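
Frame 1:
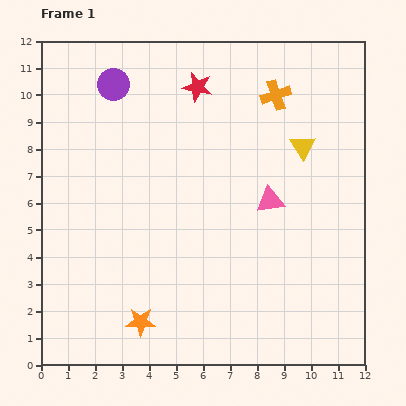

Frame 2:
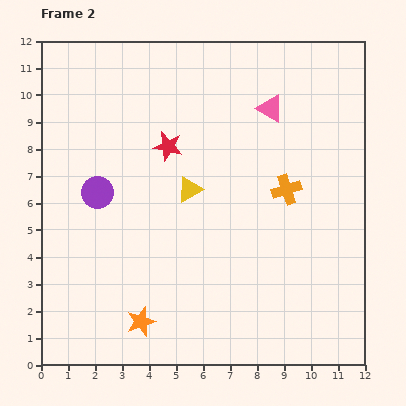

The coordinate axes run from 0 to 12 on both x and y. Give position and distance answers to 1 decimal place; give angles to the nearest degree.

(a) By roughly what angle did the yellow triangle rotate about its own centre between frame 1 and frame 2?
35° clockwise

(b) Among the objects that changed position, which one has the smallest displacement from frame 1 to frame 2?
the red star

(moved 2.5)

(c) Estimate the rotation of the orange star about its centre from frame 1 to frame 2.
20° counter-clockwise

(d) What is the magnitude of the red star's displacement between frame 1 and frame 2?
2.5

The red star moved from (5.8, 10.3) to (4.7, 8.1), a distance of √(1.1² + 2.2²) ≈ 2.5.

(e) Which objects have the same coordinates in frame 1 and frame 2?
the orange star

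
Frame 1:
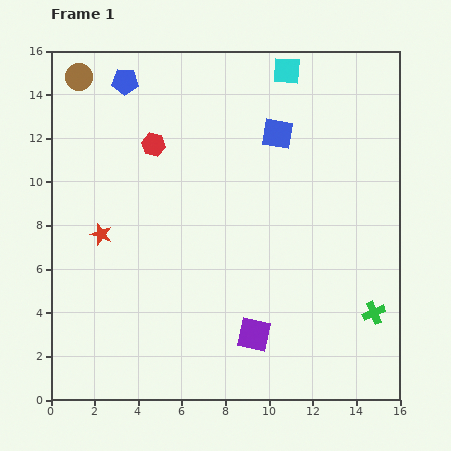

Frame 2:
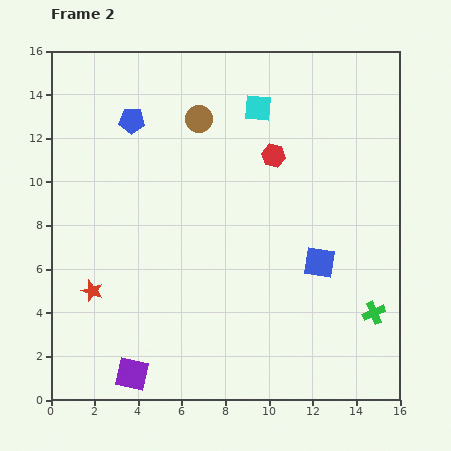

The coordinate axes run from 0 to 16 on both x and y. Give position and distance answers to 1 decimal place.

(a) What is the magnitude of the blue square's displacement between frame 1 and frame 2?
6.2

The blue square moved from (10.4, 12.2) to (12.3, 6.3), a distance of √(1.9² + 5.9²) ≈ 6.2.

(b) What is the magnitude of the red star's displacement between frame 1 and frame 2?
2.6

The red star moved from (2.3, 7.6) to (1.9, 5.0), a distance of √(0.4² + 2.6²) ≈ 2.6.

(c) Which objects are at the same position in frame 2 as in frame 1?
the green cross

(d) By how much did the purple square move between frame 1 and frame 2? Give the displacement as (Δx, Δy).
(-5.6, -1.8)

The purple square was at (9.3, 3.0) in frame 1 and (3.7, 1.2) in frame 2.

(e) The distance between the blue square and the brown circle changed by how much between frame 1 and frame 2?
-0.9

Distance in frame 1: 9.5. Distance in frame 2: 8.6.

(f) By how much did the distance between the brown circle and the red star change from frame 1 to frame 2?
+2.0

Distance in frame 1: 7.3. Distance in frame 2: 9.3.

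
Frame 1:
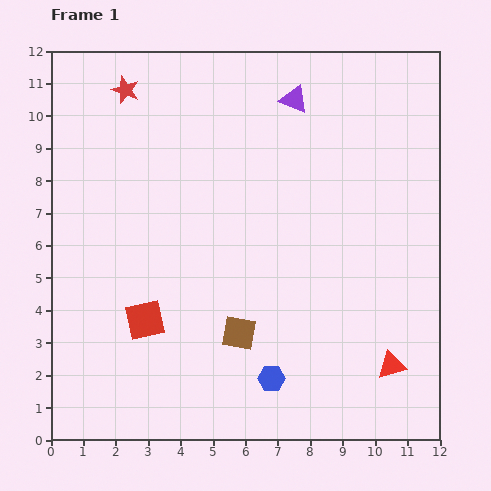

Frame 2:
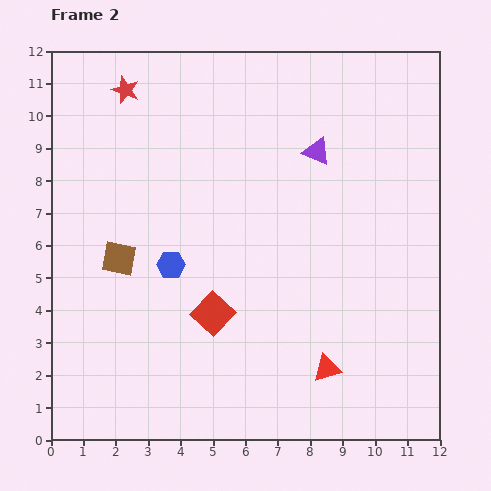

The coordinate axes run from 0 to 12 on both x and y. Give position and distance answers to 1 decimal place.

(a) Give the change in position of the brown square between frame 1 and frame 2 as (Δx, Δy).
(-3.7, 2.3)

The brown square was at (5.8, 3.3) in frame 1 and (2.1, 5.6) in frame 2.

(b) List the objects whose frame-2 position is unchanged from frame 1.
the red star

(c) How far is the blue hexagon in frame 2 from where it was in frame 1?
4.7

The blue hexagon moved from (6.8, 1.9) to (3.7, 5.4), a distance of √(3.1² + 3.5²) ≈ 4.7.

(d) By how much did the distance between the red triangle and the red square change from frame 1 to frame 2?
-3.8

Distance in frame 1: 7.7. Distance in frame 2: 3.9.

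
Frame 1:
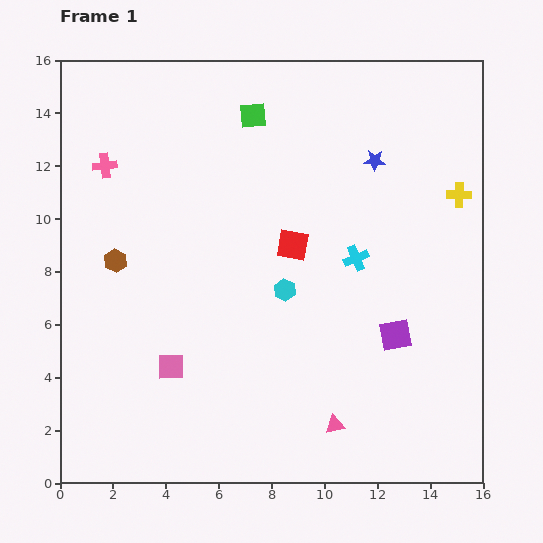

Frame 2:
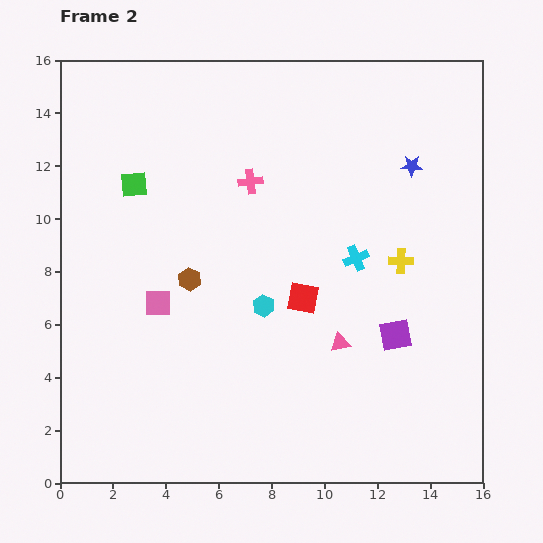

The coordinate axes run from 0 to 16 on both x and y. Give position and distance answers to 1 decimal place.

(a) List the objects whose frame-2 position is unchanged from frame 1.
the cyan cross, the purple square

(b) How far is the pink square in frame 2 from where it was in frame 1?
2.5

The pink square moved from (4.2, 4.4) to (3.7, 6.8), a distance of √(0.5² + 2.4²) ≈ 2.5.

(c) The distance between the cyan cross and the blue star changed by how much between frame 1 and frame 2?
+0.3

Distance in frame 1: 3.8. Distance in frame 2: 4.1.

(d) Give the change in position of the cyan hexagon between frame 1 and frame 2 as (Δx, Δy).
(-0.8, -0.6)

The cyan hexagon was at (8.5, 7.3) in frame 1 and (7.7, 6.7) in frame 2.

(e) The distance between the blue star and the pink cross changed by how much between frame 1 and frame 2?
-4.1

Distance in frame 1: 10.2. Distance in frame 2: 6.1.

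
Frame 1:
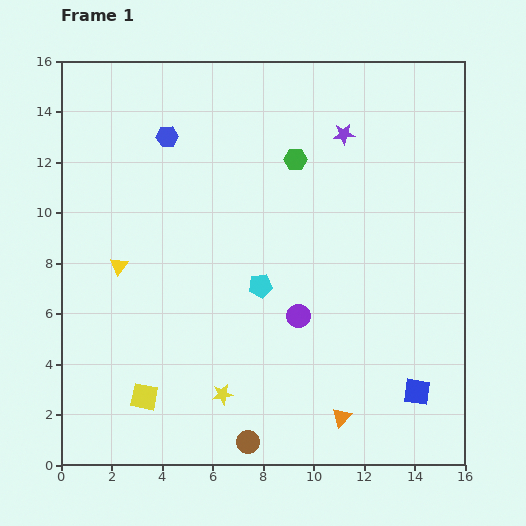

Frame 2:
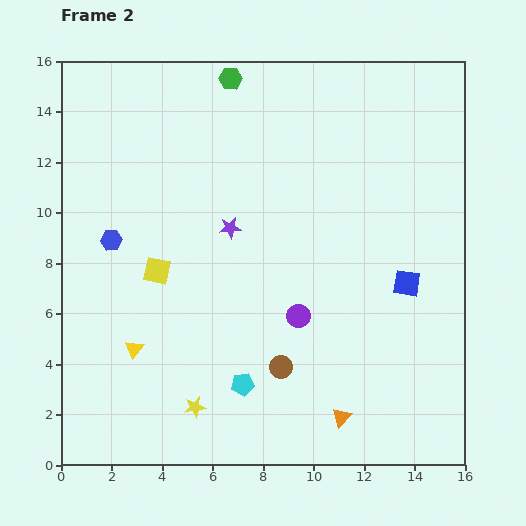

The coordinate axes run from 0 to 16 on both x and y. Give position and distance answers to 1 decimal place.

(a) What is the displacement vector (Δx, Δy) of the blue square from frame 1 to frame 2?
(-0.4, 4.3)

The blue square was at (14.1, 2.9) in frame 1 and (13.7, 7.2) in frame 2.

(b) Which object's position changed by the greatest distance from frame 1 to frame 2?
the purple star

(moved 5.8; next 5.0)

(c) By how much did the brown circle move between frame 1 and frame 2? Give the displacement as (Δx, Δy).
(1.3, 3.0)

The brown circle was at (7.4, 0.9) in frame 1 and (8.7, 3.9) in frame 2.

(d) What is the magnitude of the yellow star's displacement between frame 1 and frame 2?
1.2

The yellow star moved from (6.4, 2.8) to (5.3, 2.3), a distance of √(1.1² + 0.5²) ≈ 1.2.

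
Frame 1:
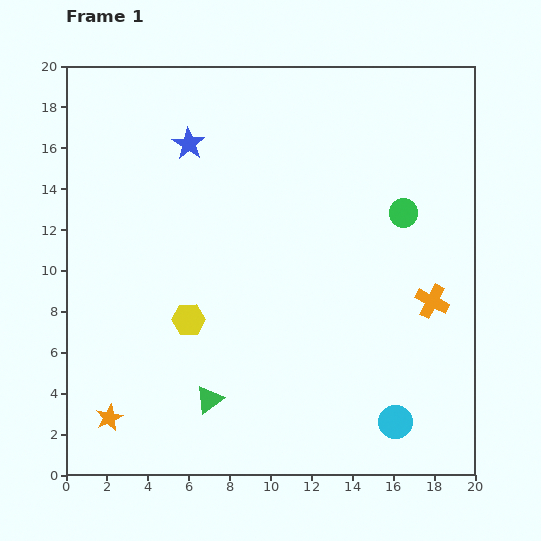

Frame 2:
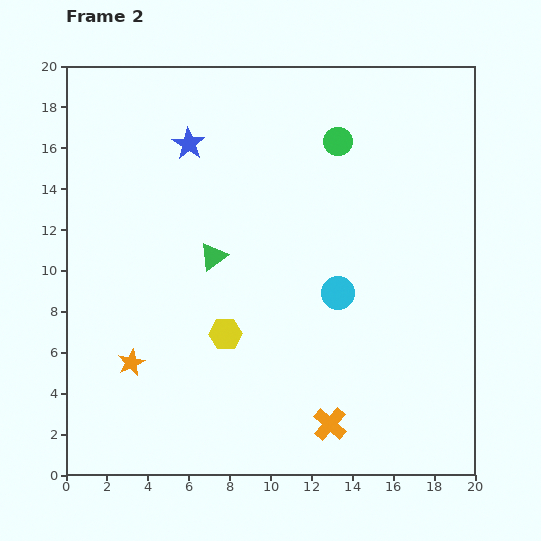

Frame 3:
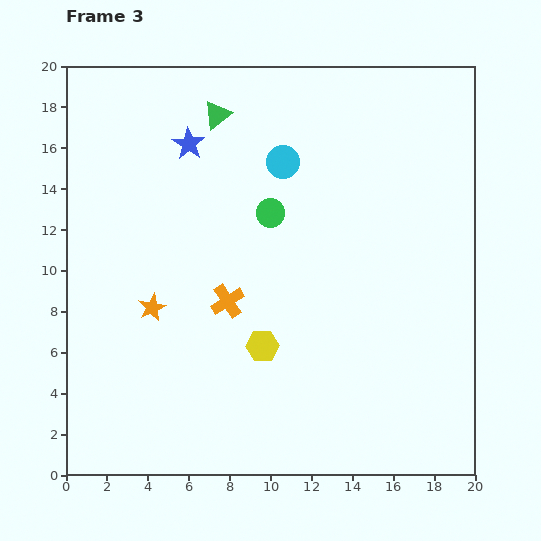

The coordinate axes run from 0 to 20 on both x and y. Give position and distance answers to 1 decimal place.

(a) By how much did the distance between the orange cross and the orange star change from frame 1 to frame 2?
-6.6

Distance in frame 1: 16.8. Distance in frame 2: 10.2.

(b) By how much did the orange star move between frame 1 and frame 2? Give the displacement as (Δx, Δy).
(1.1, 2.7)

The orange star was at (2.1, 2.8) in frame 1 and (3.2, 5.5) in frame 2.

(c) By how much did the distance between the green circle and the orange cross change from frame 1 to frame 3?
+0.3

Distance in frame 1: 4.5. Distance in frame 3: 4.8.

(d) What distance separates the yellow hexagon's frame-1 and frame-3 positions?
3.8

The yellow hexagon moved from (6.0, 7.6) to (9.6, 6.3), a distance of √(3.6² + 1.3²) ≈ 3.8.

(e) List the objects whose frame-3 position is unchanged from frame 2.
the blue star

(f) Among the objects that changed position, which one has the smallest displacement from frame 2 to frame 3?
the yellow hexagon

(moved 1.9)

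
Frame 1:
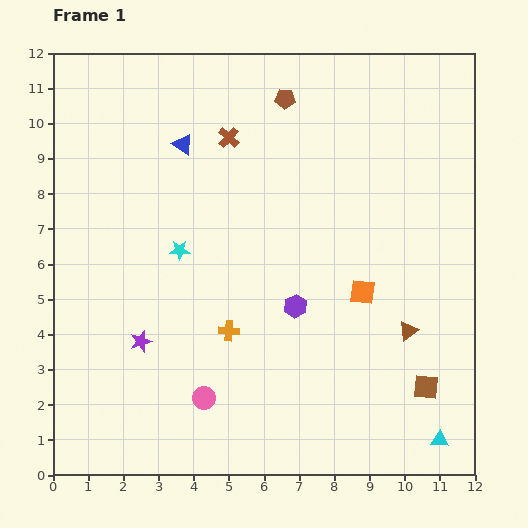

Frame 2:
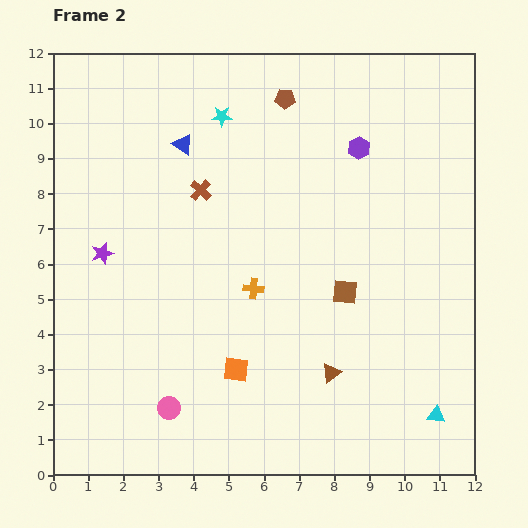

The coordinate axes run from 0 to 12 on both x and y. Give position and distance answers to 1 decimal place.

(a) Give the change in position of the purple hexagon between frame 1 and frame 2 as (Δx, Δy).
(1.8, 4.5)

The purple hexagon was at (6.9, 4.8) in frame 1 and (8.7, 9.3) in frame 2.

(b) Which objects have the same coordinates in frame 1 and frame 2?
the blue triangle, the brown pentagon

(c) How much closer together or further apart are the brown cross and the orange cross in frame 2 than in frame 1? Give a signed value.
-2.3

Distance in frame 1: 5.5. Distance in frame 2: 3.2.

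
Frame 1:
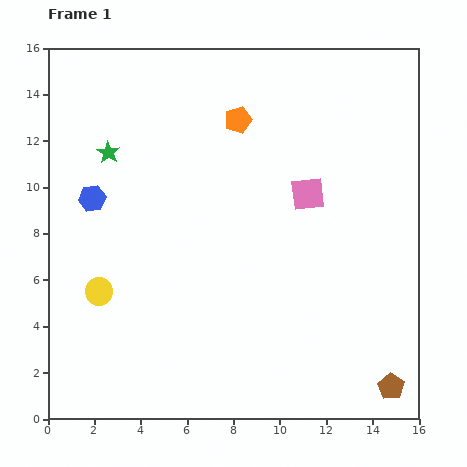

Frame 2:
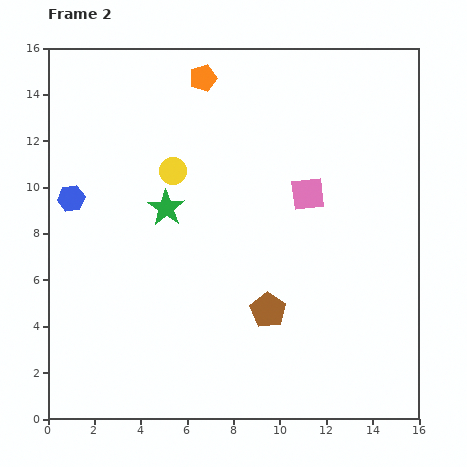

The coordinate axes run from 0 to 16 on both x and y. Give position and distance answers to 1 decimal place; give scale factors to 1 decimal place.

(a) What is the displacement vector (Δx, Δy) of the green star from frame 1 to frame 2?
(2.5, -2.4)

The green star was at (2.6, 11.5) in frame 1 and (5.1, 9.1) in frame 2.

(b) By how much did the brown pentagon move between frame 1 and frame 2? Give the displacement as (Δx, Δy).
(-5.3, 3.3)

The brown pentagon was at (14.8, 1.4) in frame 1 and (9.5, 4.7) in frame 2.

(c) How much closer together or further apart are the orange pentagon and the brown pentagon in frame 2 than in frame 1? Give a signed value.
-2.9

Distance in frame 1: 13.3. Distance in frame 2: 10.4.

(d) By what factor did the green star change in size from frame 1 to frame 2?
1.6×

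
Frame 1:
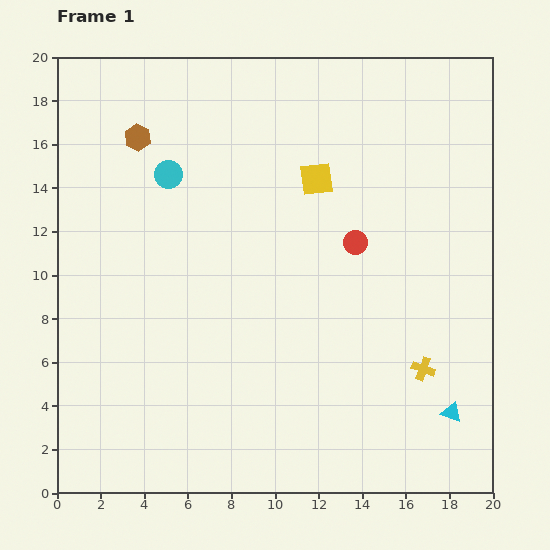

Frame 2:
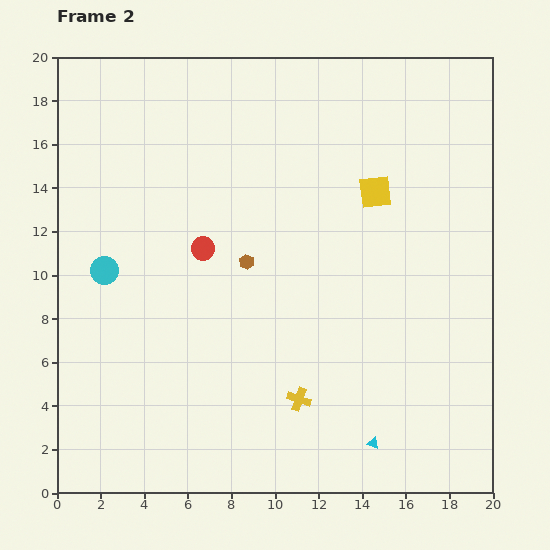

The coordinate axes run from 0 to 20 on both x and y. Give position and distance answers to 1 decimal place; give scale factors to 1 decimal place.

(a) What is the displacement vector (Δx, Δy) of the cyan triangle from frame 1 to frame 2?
(-3.6, -1.4)

The cyan triangle was at (18.1, 3.7) in frame 1 and (14.5, 2.3) in frame 2.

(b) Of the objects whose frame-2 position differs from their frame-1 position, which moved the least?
the yellow square

(moved 2.8)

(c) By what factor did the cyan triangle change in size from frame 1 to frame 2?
0.6×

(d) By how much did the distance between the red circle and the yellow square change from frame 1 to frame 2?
+4.9

Distance in frame 1: 3.4. Distance in frame 2: 8.3.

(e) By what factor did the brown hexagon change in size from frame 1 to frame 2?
0.6×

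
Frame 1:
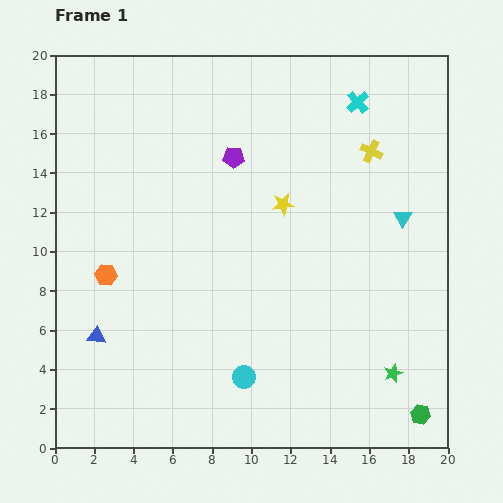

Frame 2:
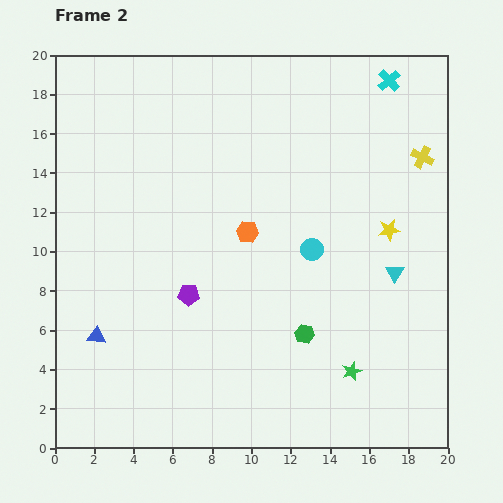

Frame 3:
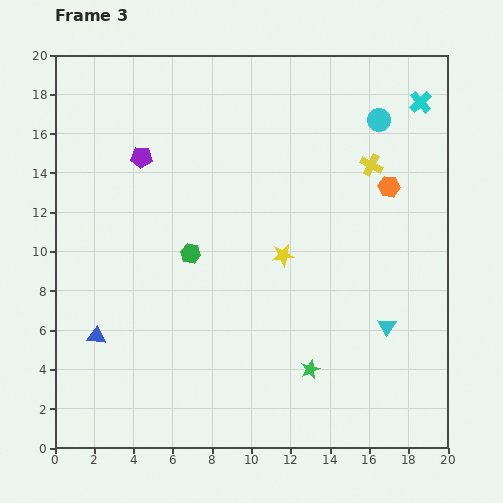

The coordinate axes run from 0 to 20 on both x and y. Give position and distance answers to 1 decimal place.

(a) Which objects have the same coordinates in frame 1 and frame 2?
the blue triangle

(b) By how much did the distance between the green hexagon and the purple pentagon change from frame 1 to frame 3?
-10.7

Distance in frame 1: 16.2. Distance in frame 3: 5.5.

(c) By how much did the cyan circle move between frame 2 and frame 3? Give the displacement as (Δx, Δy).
(3.4, 6.6)

The cyan circle was at (13.1, 10.1) in frame 2 and (16.5, 16.7) in frame 3.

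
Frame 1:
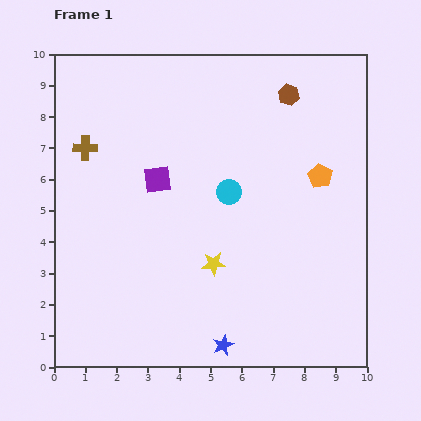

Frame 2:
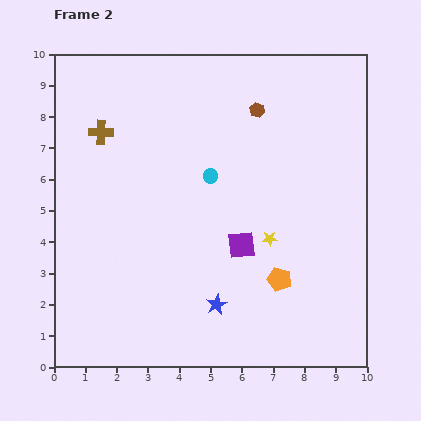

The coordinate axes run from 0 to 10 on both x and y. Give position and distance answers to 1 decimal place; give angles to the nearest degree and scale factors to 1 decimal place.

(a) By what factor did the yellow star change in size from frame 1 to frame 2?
0.6×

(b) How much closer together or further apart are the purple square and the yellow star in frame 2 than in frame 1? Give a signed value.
-2.3

Distance in frame 1: 3.2. Distance in frame 2: 0.9.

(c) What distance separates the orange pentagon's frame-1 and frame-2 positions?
3.5

The orange pentagon moved from (8.5, 6.1) to (7.2, 2.8), a distance of √(1.3² + 3.3²) ≈ 3.5.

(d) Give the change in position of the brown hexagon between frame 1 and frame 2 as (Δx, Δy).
(-1.0, -0.5)

The brown hexagon was at (7.5, 8.7) in frame 1 and (6.5, 8.2) in frame 2.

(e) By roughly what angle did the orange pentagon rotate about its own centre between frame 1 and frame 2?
15° counter-clockwise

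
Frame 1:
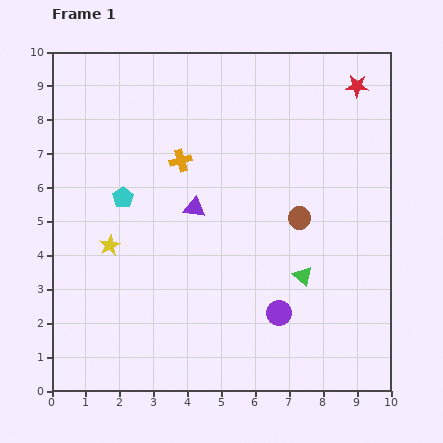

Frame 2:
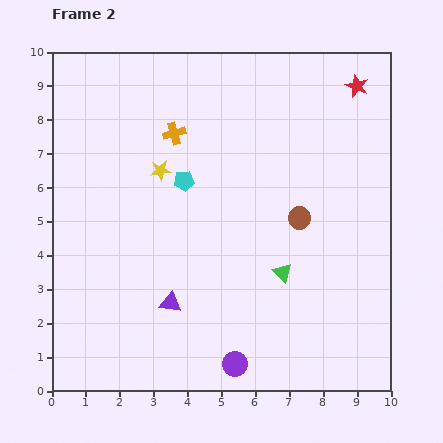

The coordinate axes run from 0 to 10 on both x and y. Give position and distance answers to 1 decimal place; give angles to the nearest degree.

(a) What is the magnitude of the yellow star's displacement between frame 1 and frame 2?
2.7

The yellow star moved from (1.7, 4.3) to (3.2, 6.5), a distance of √(1.5² + 2.2²) ≈ 2.7.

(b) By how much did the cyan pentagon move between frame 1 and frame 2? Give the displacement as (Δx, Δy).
(1.8, 0.5)

The cyan pentagon was at (2.1, 5.7) in frame 1 and (3.9, 6.2) in frame 2.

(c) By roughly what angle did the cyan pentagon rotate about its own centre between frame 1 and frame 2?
27° clockwise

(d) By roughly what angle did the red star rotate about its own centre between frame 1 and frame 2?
21° clockwise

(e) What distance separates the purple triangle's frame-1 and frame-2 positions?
2.9

The purple triangle moved from (4.2, 5.4) to (3.5, 2.6), a distance of √(0.7² + 2.8²) ≈ 2.9.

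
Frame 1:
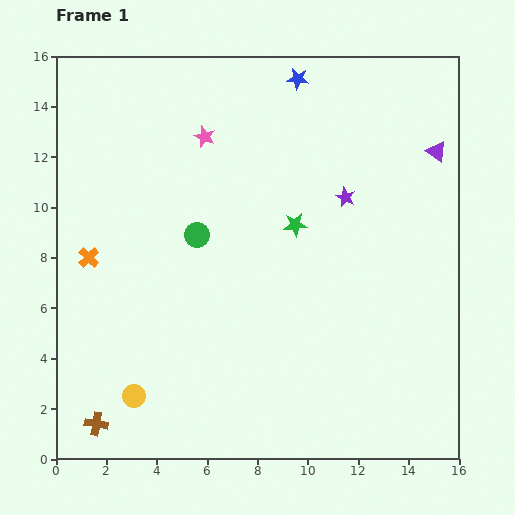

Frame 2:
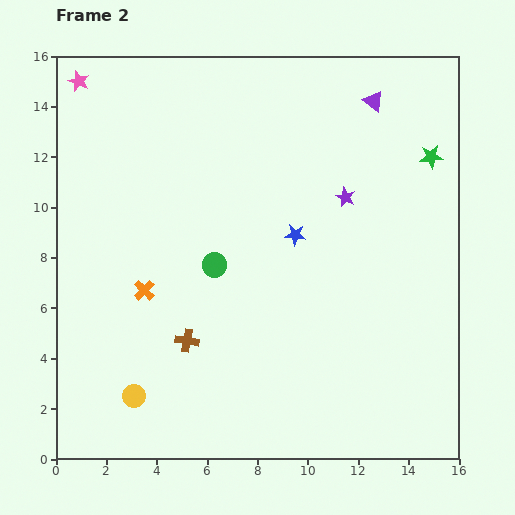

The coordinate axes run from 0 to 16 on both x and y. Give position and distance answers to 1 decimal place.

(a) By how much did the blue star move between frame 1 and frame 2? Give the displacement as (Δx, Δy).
(-0.1, -6.2)

The blue star was at (9.6, 15.1) in frame 1 and (9.5, 8.9) in frame 2.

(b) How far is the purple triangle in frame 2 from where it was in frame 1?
3.2

The purple triangle moved from (15.1, 12.2) to (12.6, 14.2), a distance of √(2.5² + 2.0²) ≈ 3.2.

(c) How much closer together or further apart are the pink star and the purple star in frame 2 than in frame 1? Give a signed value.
+5.5

Distance in frame 1: 6.1. Distance in frame 2: 11.6.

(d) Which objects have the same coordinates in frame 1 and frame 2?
the purple star, the yellow circle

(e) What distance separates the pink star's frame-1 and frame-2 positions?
5.5

The pink star moved from (5.9, 12.8) to (0.9, 15.0), a distance of √(5.0² + 2.2²) ≈ 5.5.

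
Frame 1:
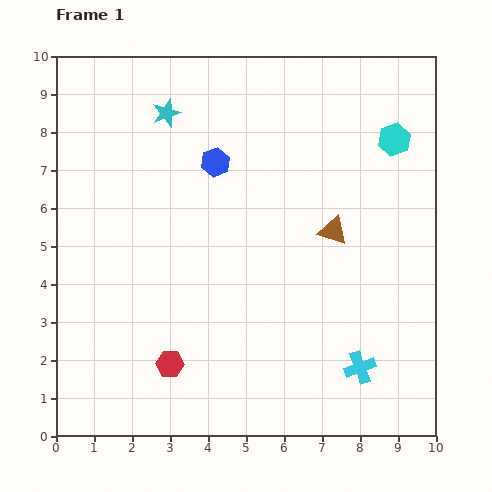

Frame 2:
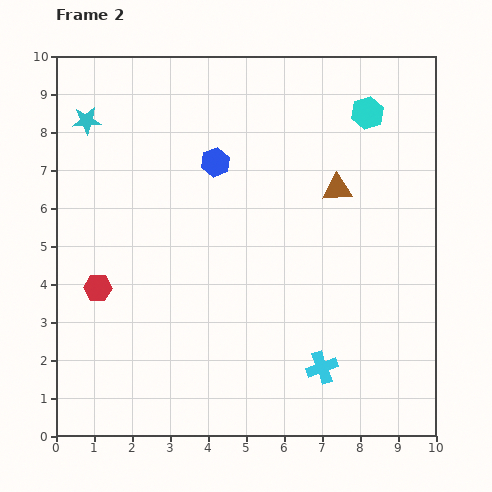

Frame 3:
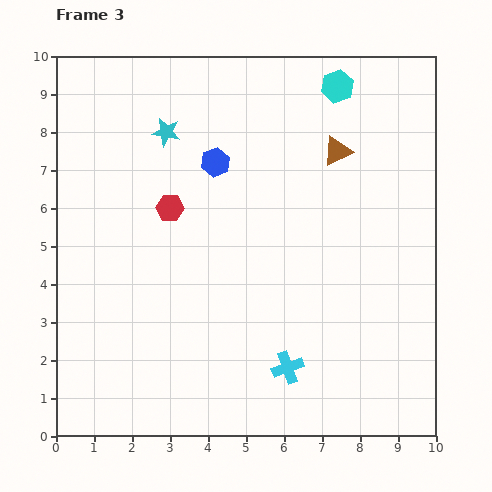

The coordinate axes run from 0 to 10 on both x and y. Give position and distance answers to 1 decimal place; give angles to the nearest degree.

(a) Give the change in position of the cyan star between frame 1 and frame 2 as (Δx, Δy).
(-2.1, -0.2)

The cyan star was at (2.9, 8.5) in frame 1 and (0.8, 8.3) in frame 2.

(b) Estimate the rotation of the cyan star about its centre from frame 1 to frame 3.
30° clockwise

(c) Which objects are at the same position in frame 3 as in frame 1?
the blue hexagon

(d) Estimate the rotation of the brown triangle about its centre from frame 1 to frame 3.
43° counter-clockwise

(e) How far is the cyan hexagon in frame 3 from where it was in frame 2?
1.1

The cyan hexagon moved from (8.2, 8.5) to (7.4, 9.2), a distance of √(0.8² + 0.7²) ≈ 1.1.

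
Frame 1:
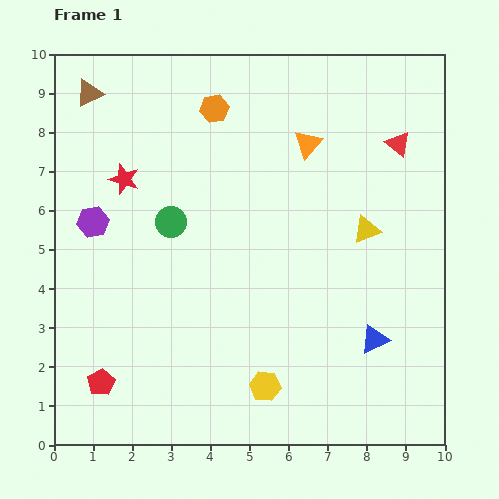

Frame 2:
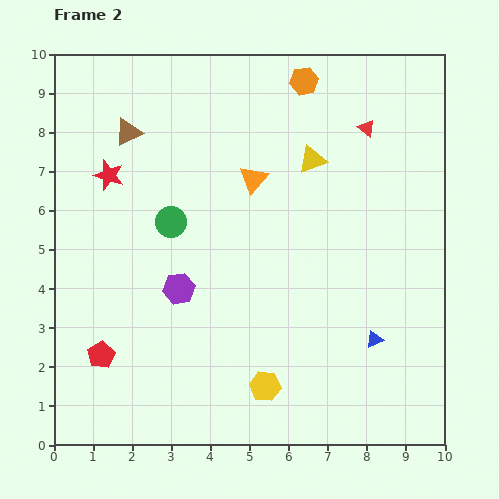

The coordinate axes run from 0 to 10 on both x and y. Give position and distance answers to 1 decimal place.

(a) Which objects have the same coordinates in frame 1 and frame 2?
the green circle, the yellow hexagon, the blue triangle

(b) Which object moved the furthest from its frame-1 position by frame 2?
the purple hexagon

(moved 2.8; next 2.4)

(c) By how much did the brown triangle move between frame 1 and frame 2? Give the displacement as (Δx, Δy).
(1.0, -1.0)

The brown triangle was at (0.9, 9.0) in frame 1 and (1.9, 8.0) in frame 2.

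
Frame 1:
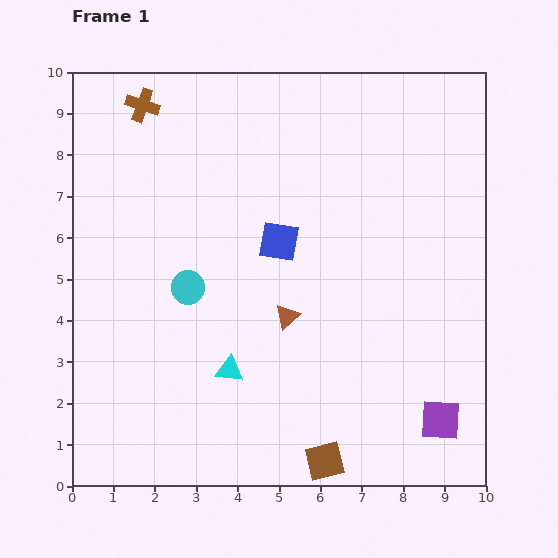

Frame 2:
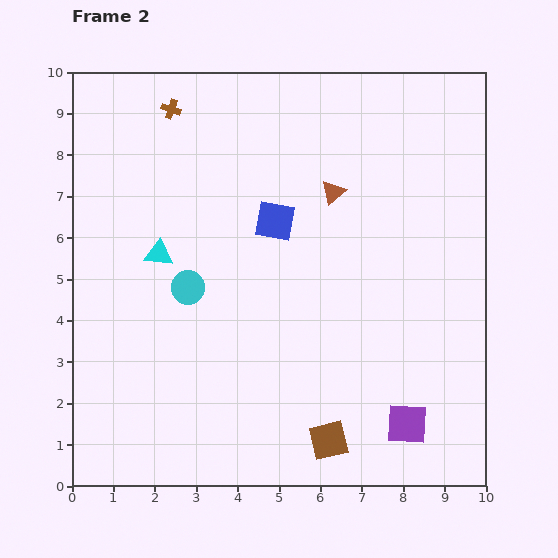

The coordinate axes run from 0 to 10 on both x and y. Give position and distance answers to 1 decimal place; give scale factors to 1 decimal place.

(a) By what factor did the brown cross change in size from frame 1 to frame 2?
0.6×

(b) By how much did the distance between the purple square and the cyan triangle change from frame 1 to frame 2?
+2.1

Distance in frame 1: 5.2. Distance in frame 2: 7.3.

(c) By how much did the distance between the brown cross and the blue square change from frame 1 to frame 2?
-1.0

Distance in frame 1: 4.7. Distance in frame 2: 3.7.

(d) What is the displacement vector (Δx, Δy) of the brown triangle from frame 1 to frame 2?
(1.1, 3.0)

The brown triangle was at (5.2, 4.1) in frame 1 and (6.3, 7.1) in frame 2.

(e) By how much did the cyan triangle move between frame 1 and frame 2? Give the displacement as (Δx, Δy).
(-1.7, 2.8)

The cyan triangle was at (3.8, 2.8) in frame 1 and (2.1, 5.6) in frame 2.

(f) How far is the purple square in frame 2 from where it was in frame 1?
0.8

The purple square moved from (8.9, 1.6) to (8.1, 1.5), a distance of √(0.8² + 0.1²) ≈ 0.8.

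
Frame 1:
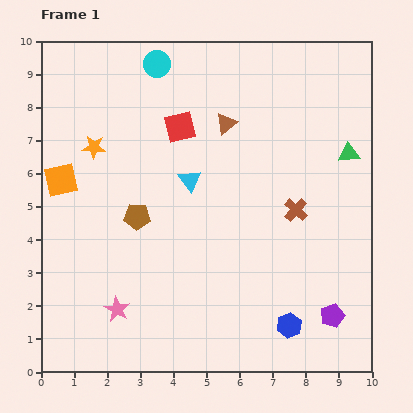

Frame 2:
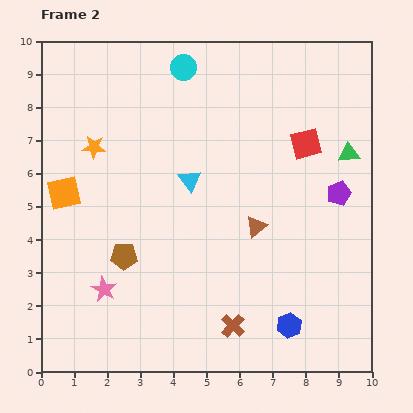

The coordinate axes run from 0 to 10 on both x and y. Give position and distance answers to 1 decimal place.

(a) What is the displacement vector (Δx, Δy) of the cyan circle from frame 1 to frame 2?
(0.8, -0.1)

The cyan circle was at (3.5, 9.3) in frame 1 and (4.3, 9.2) in frame 2.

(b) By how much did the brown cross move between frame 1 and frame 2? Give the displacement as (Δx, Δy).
(-1.9, -3.5)

The brown cross was at (7.7, 4.9) in frame 1 and (5.8, 1.4) in frame 2.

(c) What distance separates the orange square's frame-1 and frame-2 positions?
0.4

The orange square moved from (0.6, 5.8) to (0.7, 5.4), a distance of √(0.1² + 0.4²) ≈ 0.4.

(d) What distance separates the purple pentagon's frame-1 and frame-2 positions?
3.7

The purple pentagon moved from (8.8, 1.7) to (9.0, 5.4), a distance of √(0.2² + 3.7²) ≈ 3.7.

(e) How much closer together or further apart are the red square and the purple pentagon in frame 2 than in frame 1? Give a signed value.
-5.5

Distance in frame 1: 7.3. Distance in frame 2: 1.8.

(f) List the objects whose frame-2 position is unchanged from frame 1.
the green triangle, the orange star, the blue hexagon, the cyan triangle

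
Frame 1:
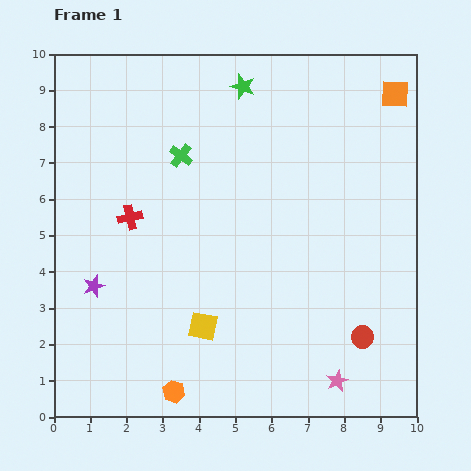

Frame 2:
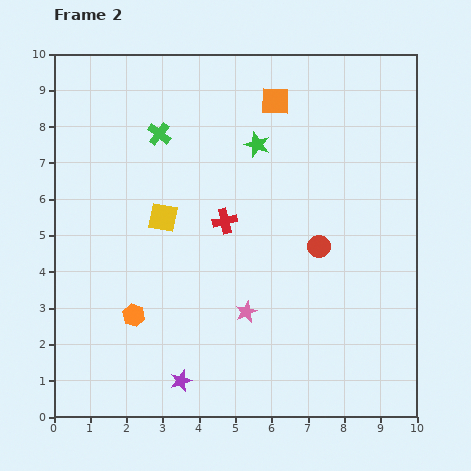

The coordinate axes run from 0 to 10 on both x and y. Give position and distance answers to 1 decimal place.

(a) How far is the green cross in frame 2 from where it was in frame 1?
0.8

The green cross moved from (3.5, 7.2) to (2.9, 7.8), a distance of √(0.6² + 0.6²) ≈ 0.8.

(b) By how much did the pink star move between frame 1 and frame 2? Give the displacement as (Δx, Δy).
(-2.5, 1.9)

The pink star was at (7.8, 1.0) in frame 1 and (5.3, 2.9) in frame 2.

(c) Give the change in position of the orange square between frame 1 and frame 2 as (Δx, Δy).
(-3.3, -0.2)

The orange square was at (9.4, 8.9) in frame 1 and (6.1, 8.7) in frame 2.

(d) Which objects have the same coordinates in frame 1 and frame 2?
none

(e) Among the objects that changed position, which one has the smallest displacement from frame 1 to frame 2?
the green cross

(moved 0.8)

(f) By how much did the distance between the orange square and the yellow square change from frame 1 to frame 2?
-3.8

Distance in frame 1: 8.3. Distance in frame 2: 4.5.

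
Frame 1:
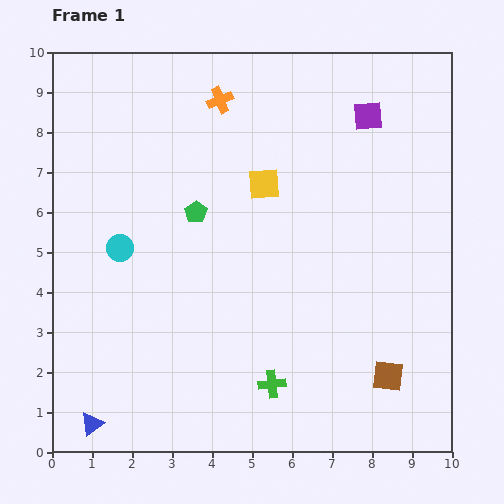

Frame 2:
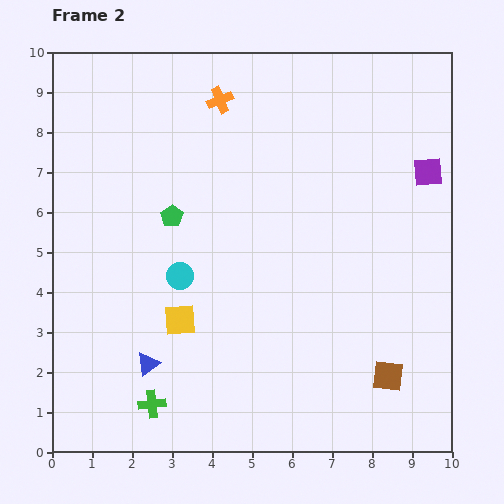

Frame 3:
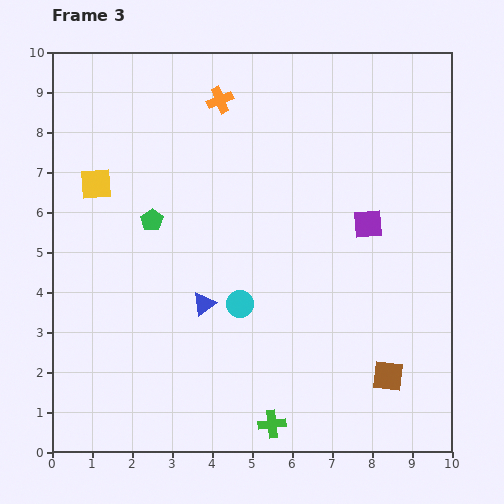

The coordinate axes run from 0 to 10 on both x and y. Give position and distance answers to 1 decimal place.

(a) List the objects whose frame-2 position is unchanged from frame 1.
the orange cross, the brown square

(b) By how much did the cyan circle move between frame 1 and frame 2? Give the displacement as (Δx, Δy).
(1.5, -0.7)

The cyan circle was at (1.7, 5.1) in frame 1 and (3.2, 4.4) in frame 2.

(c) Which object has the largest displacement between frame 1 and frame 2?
the yellow square

(moved 4.0; next 3.0)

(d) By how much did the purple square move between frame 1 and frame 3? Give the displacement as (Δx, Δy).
(0.0, -2.7)

The purple square was at (7.9, 8.4) in frame 1 and (7.9, 5.7) in frame 3.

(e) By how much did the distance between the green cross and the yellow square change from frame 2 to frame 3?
+5.2

Distance in frame 2: 2.2. Distance in frame 3: 7.4.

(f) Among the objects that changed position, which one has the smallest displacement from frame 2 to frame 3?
the green pentagon

(moved 0.5)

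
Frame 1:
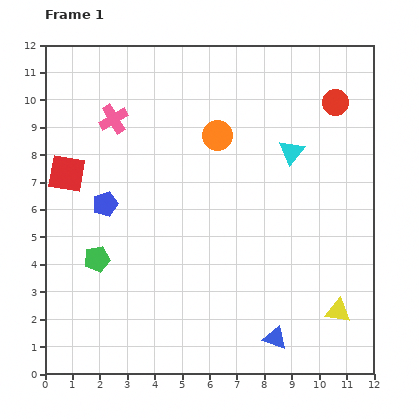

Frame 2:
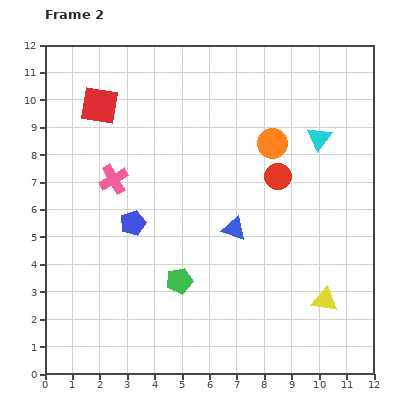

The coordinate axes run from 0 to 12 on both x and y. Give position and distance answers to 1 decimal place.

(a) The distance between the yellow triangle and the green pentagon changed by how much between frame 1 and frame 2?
-3.7

Distance in frame 1: 9.0. Distance in frame 2: 5.3.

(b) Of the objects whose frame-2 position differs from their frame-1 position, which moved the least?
the yellow triangle

(moved 0.6)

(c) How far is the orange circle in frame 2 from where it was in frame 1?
2.0

The orange circle moved from (6.3, 8.7) to (8.3, 8.4), a distance of √(2.0² + 0.3²) ≈ 2.0.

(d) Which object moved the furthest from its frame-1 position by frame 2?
the blue triangle

(moved 4.3; next 3.4)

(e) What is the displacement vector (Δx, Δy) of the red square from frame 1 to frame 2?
(1.2, 2.5)

The red square was at (0.8, 7.3) in frame 1 and (2.0, 9.8) in frame 2.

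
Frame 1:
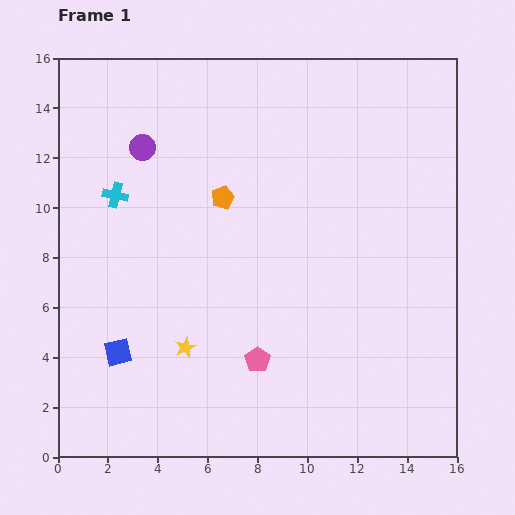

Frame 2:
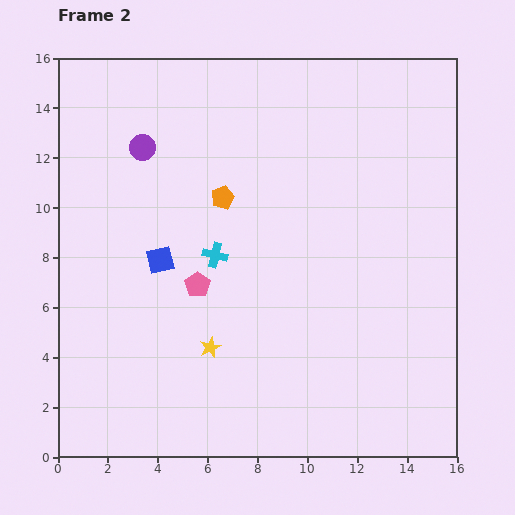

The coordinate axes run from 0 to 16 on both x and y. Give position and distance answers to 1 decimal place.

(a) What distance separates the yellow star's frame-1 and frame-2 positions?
1.0

The yellow star moved from (5.1, 4.4) to (6.1, 4.4), a distance of √(1.0² + 0.0²) ≈ 1.0.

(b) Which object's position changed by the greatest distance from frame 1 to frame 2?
the cyan cross

(moved 4.7; next 4.1)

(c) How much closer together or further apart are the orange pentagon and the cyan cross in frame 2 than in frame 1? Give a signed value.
-2.0

Distance in frame 1: 4.3. Distance in frame 2: 2.3.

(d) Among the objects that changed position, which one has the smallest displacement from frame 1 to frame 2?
the yellow star

(moved 1.0)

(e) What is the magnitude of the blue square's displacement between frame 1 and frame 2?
4.1

The blue square moved from (2.4, 4.2) to (4.1, 7.9), a distance of √(1.7² + 3.7²) ≈ 4.1.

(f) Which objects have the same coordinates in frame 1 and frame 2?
the orange pentagon, the purple circle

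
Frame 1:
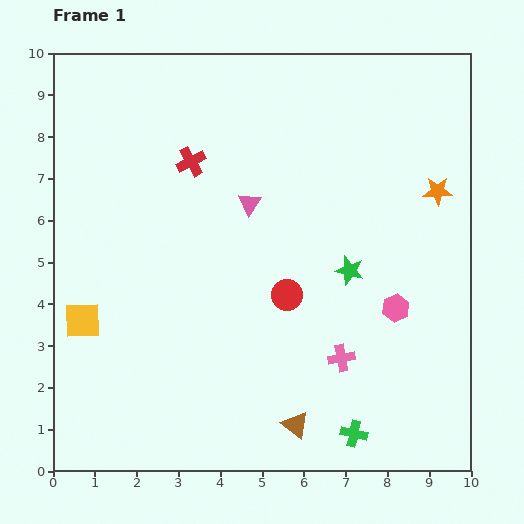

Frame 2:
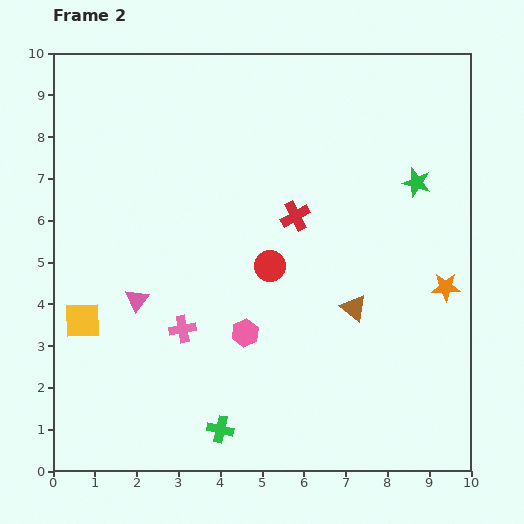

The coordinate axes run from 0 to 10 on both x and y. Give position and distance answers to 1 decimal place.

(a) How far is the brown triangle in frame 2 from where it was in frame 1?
3.1

The brown triangle moved from (5.8, 1.1) to (7.2, 3.9), a distance of √(1.4² + 2.8²) ≈ 3.1.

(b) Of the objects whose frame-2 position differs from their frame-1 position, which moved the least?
the red circle

(moved 0.8)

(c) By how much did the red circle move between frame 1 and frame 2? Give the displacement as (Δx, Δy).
(-0.4, 0.7)

The red circle was at (5.6, 4.2) in frame 1 and (5.2, 4.9) in frame 2.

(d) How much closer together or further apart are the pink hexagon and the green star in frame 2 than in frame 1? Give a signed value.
+4.1

Distance in frame 1: 1.4. Distance in frame 2: 5.5.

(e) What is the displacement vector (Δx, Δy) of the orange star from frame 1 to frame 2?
(0.2, -2.3)

The orange star was at (9.2, 6.7) in frame 1 and (9.4, 4.4) in frame 2.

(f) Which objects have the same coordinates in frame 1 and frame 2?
the yellow square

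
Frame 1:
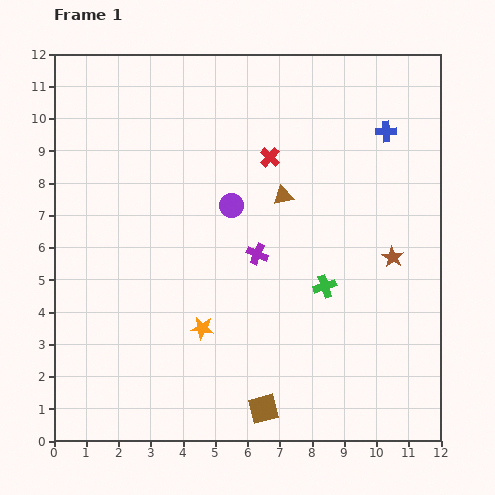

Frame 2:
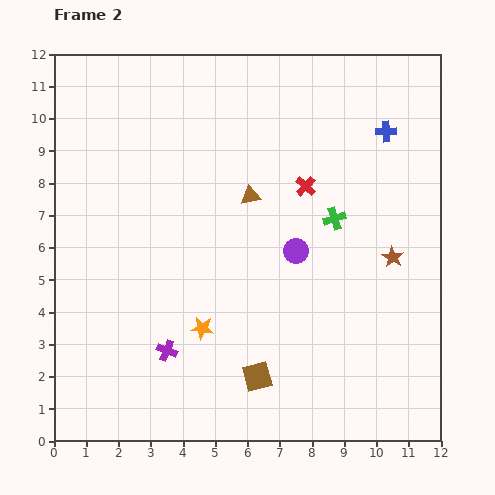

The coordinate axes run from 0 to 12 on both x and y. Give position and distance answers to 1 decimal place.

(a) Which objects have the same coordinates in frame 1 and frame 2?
the orange star, the brown star, the blue cross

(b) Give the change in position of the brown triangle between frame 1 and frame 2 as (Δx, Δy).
(-1.0, 0.0)

The brown triangle was at (7.1, 7.6) in frame 1 and (6.1, 7.6) in frame 2.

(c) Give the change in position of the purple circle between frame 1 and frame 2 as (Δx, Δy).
(2.0, -1.4)

The purple circle was at (5.5, 7.3) in frame 1 and (7.5, 5.9) in frame 2.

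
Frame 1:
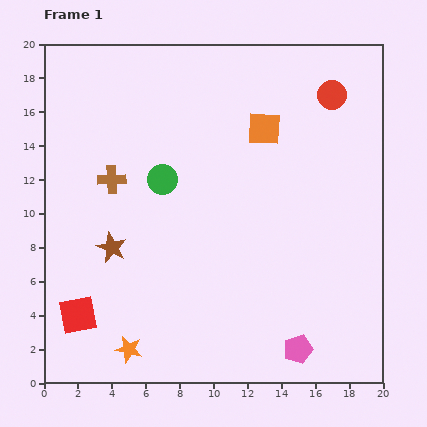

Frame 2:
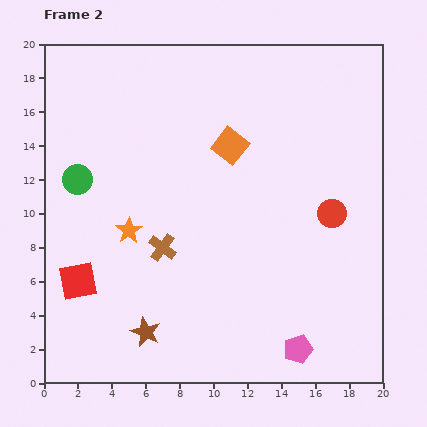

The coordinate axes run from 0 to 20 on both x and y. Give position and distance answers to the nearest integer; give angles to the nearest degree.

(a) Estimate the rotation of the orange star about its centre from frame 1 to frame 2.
26° clockwise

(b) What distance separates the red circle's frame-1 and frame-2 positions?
7

The red circle moved from (17, 17) to (17, 10), a distance of √(0² + 7²) ≈ 7.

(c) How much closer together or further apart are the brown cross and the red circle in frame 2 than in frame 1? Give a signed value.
-4

Distance in frame 1: 14. Distance in frame 2: 10.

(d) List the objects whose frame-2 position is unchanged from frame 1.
the pink pentagon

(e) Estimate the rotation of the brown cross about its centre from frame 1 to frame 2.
40° clockwise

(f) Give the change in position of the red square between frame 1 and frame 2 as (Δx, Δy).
(0, 2)

The red square was at (2, 4) in frame 1 and (2, 6) in frame 2.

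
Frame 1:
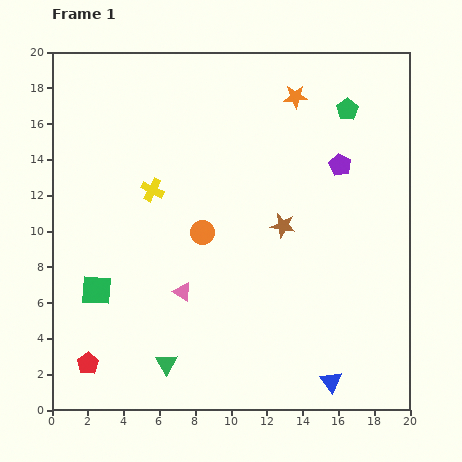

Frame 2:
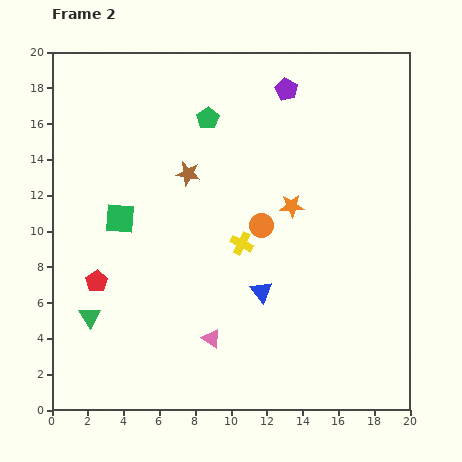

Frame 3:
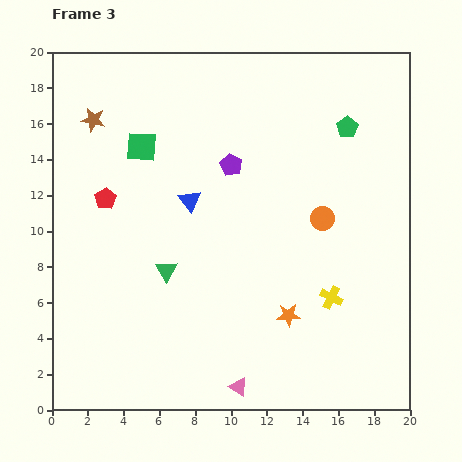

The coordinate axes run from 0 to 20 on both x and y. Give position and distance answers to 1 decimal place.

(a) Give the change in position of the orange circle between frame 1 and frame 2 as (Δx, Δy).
(3.3, 0.4)

The orange circle was at (8.4, 9.9) in frame 1 and (11.7, 10.3) in frame 2.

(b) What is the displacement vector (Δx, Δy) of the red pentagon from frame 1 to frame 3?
(1.0, 9.2)

The red pentagon was at (2.0, 2.6) in frame 1 and (3.0, 11.8) in frame 3.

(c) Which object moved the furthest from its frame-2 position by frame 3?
the green pentagon

(moved 7.8; next 6.5)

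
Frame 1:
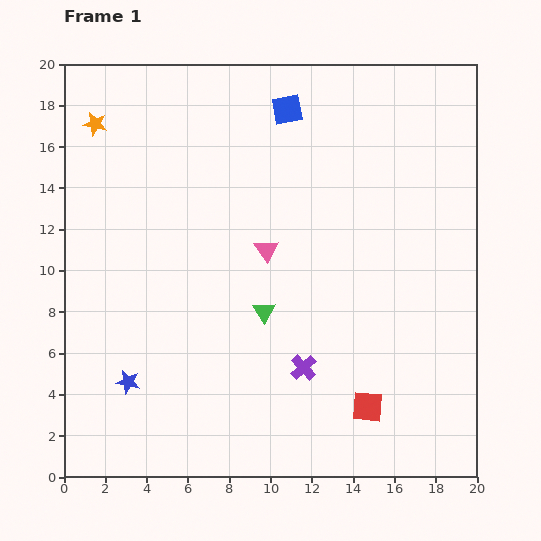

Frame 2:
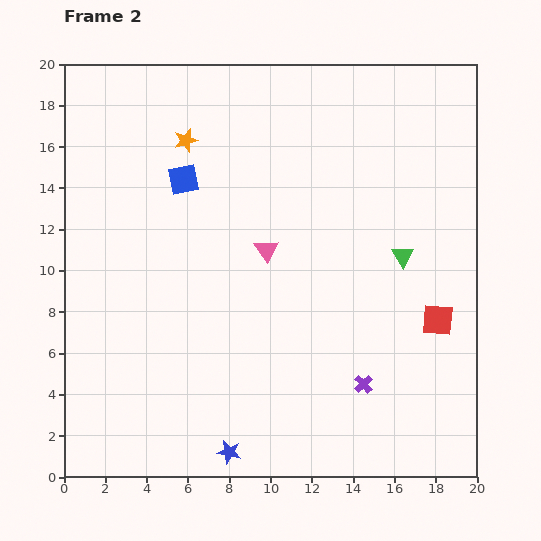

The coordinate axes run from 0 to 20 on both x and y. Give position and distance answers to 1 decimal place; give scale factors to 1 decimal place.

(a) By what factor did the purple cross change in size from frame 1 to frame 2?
0.7×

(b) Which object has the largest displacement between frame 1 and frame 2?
the green triangle

(moved 7.2; next 6.0)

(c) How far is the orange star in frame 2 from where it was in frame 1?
4.5

The orange star moved from (1.5, 17.1) to (5.9, 16.3), a distance of √(4.4² + 0.8²) ≈ 4.5.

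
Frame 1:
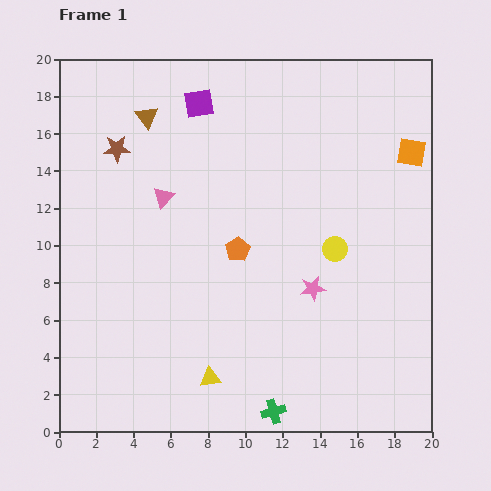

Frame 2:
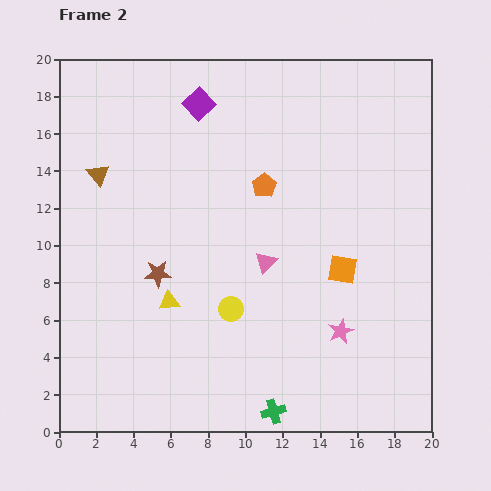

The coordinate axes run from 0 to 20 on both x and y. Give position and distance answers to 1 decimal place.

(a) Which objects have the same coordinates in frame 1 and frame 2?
the green cross, the purple square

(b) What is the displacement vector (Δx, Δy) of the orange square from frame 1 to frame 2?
(-3.7, -6.3)

The orange square was at (18.9, 15.0) in frame 1 and (15.2, 8.7) in frame 2.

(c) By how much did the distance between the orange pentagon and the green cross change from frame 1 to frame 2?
+3.2

Distance in frame 1: 8.9. Distance in frame 2: 12.1.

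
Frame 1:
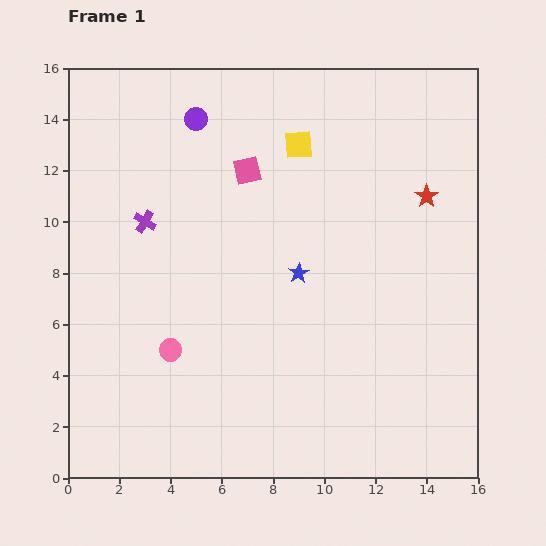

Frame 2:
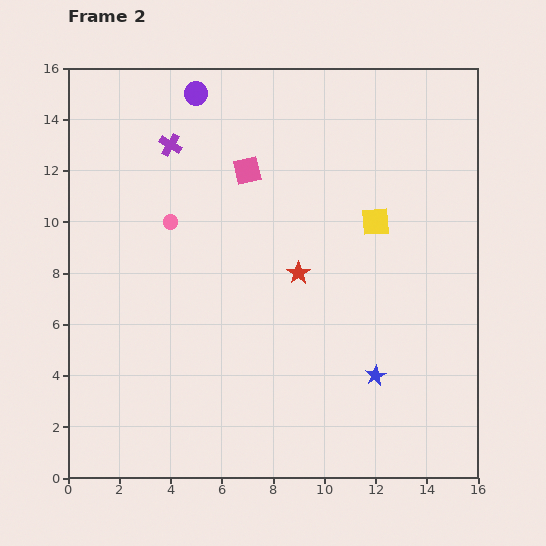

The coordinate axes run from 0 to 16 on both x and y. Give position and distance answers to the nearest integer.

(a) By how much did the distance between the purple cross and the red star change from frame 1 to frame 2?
-4

Distance in frame 1: 11. Distance in frame 2: 7.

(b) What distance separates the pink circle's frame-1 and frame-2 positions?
5

The pink circle moved from (4, 5) to (4, 10), a distance of √(0² + 5²) ≈ 5.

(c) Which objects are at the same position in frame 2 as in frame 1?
the pink square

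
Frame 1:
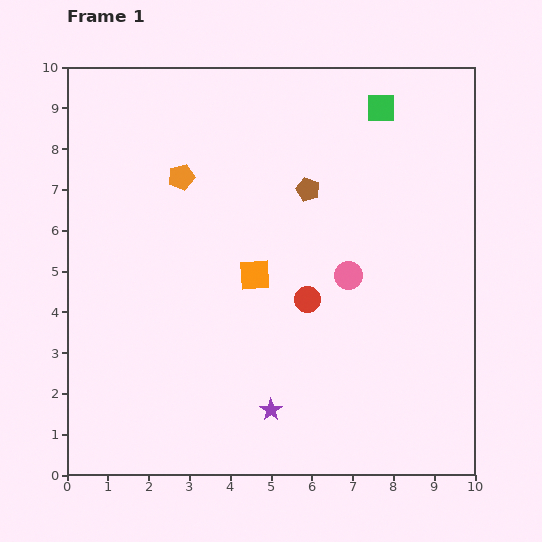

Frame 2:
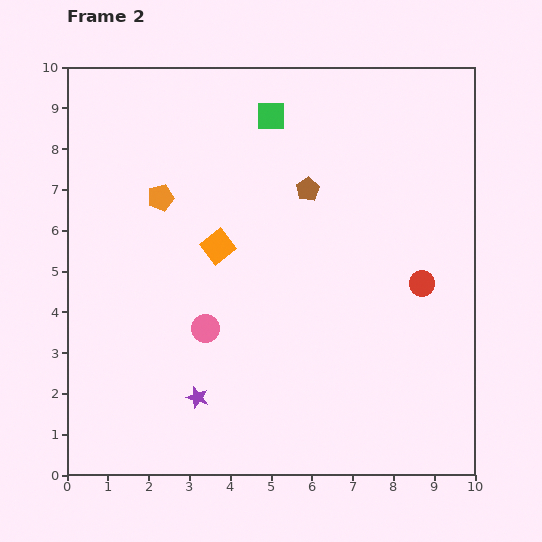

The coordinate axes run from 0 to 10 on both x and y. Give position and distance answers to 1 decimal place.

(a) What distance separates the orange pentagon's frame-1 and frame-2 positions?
0.7

The orange pentagon moved from (2.8, 7.3) to (2.3, 6.8), a distance of √(0.5² + 0.5²) ≈ 0.7.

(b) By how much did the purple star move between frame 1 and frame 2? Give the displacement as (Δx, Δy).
(-1.8, 0.3)

The purple star was at (5.0, 1.6) in frame 1 and (3.2, 1.9) in frame 2.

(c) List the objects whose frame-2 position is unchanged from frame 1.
the brown pentagon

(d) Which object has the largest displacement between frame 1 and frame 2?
the pink circle

(moved 3.7; next 2.8)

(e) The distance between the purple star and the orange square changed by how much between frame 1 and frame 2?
+0.4

Distance in frame 1: 3.3. Distance in frame 2: 3.7.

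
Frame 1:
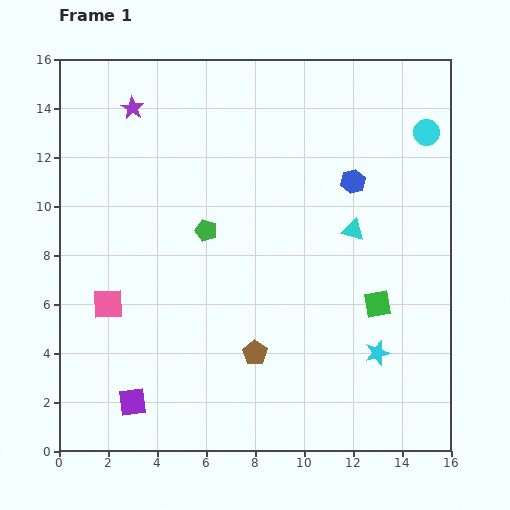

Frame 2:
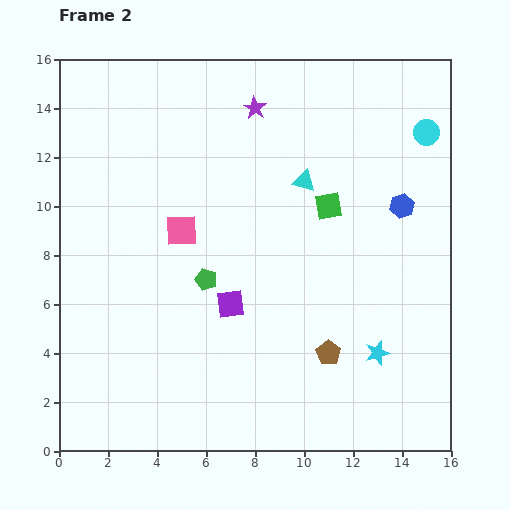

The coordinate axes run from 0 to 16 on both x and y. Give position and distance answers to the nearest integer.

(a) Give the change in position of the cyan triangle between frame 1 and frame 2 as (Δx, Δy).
(-2, 2)

The cyan triangle was at (12, 9) in frame 1 and (10, 11) in frame 2.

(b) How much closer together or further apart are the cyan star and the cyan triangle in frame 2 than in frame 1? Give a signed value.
+3

Distance in frame 1: 5. Distance in frame 2: 8.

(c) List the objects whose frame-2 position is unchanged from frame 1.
the cyan star, the cyan circle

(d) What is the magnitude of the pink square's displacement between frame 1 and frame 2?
4

The pink square moved from (2, 6) to (5, 9), a distance of √(3² + 3²) ≈ 4.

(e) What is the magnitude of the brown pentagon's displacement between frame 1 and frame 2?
3

The brown pentagon moved from (8, 4) to (11, 4), a distance of √(3² + 0²) ≈ 3.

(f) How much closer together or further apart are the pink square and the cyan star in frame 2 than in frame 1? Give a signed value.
-2

Distance in frame 1: 11. Distance in frame 2: 9.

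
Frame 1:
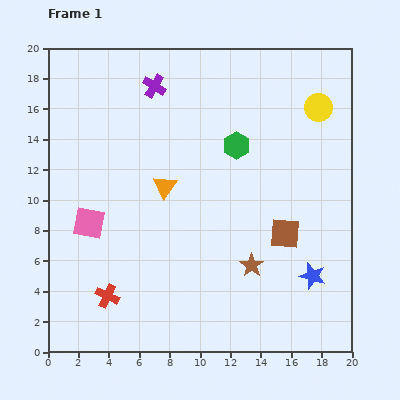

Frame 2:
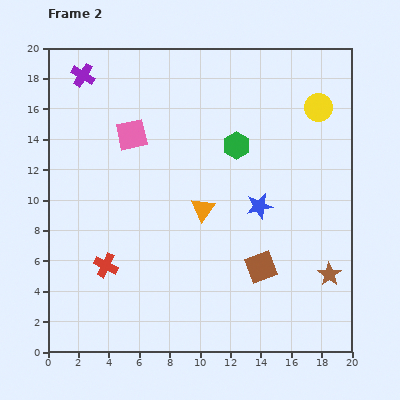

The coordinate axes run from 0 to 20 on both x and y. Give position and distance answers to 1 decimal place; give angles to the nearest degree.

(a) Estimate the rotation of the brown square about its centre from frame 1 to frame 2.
24° counter-clockwise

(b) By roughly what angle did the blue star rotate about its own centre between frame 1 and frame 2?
28° counter-clockwise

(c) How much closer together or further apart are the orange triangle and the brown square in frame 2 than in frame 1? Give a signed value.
-3.1

Distance in frame 1: 8.5. Distance in frame 2: 5.4.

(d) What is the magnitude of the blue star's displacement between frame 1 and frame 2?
5.8

The blue star moved from (17.4, 5.0) to (13.9, 9.6), a distance of √(3.5² + 4.6²) ≈ 5.8.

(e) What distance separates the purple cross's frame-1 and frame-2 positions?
4.8

The purple cross moved from (7.0, 17.5) to (2.3, 18.2), a distance of √(4.7² + 0.7²) ≈ 4.8.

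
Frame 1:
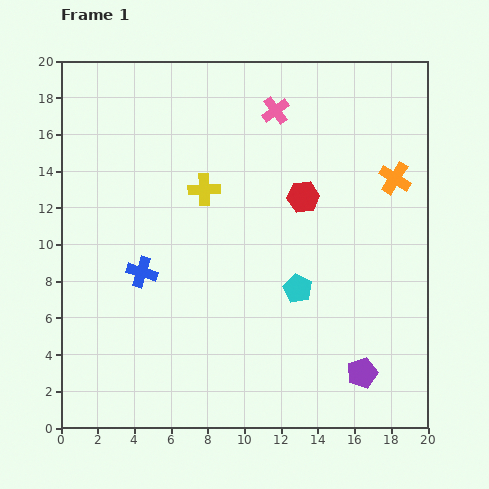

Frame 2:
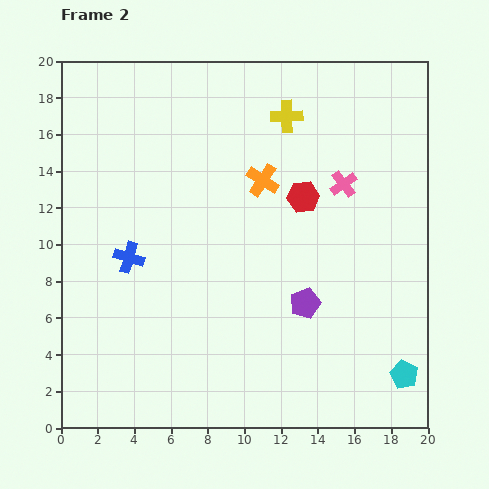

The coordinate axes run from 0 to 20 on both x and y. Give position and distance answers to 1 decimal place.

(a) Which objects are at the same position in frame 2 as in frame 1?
the red hexagon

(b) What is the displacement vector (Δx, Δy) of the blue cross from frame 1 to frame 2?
(-0.7, 0.8)

The blue cross was at (4.4, 8.5) in frame 1 and (3.7, 9.3) in frame 2.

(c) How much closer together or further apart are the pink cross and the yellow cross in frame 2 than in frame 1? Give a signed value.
-1.0

Distance in frame 1: 5.8. Distance in frame 2: 4.8.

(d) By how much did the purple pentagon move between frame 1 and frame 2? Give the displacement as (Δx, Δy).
(-3.1, 3.8)

The purple pentagon was at (16.4, 3.0) in frame 1 and (13.3, 6.8) in frame 2.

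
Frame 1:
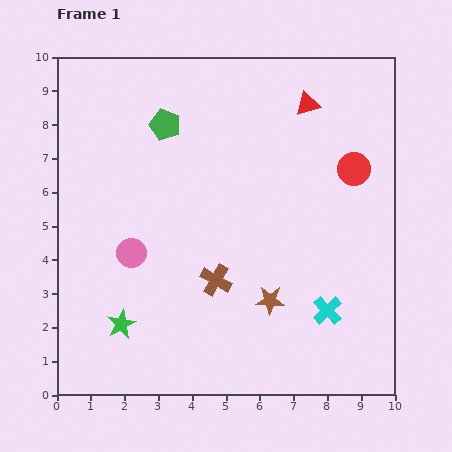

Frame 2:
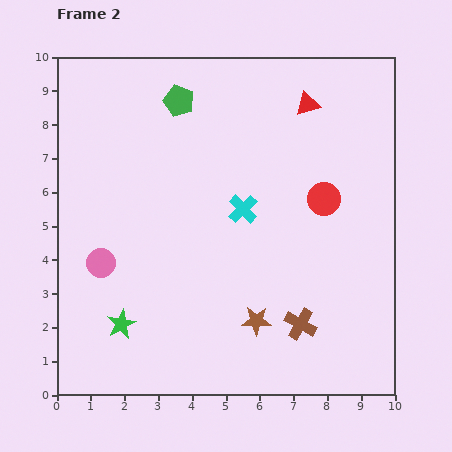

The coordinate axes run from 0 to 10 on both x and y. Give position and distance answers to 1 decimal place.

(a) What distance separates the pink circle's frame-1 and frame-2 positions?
0.9

The pink circle moved from (2.2, 4.2) to (1.3, 3.9), a distance of √(0.9² + 0.3²) ≈ 0.9.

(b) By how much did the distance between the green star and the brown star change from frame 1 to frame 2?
-0.5

Distance in frame 1: 4.5. Distance in frame 2: 4.0.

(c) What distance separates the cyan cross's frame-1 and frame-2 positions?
3.9

The cyan cross moved from (8.0, 2.5) to (5.5, 5.5), a distance of √(2.5² + 3.0²) ≈ 3.9.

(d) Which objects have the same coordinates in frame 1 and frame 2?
the green star, the red triangle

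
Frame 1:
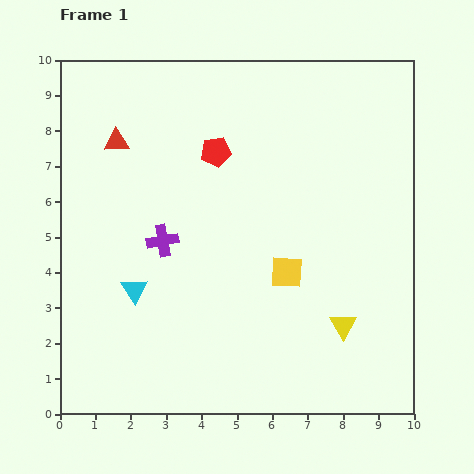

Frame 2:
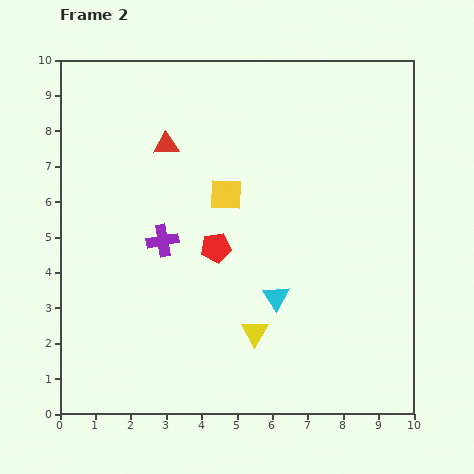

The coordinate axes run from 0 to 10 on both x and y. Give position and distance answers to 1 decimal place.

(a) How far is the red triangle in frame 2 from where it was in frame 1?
1.4

The red triangle moved from (1.6, 7.7) to (3.0, 7.6), a distance of √(1.4² + 0.1²) ≈ 1.4.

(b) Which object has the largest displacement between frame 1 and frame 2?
the cyan triangle

(moved 4.0; next 2.8)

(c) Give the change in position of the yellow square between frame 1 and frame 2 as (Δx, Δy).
(-1.7, 2.2)

The yellow square was at (6.4, 4.0) in frame 1 and (4.7, 6.2) in frame 2.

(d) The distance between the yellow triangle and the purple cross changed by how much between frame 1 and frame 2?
-1.9

Distance in frame 1: 5.6. Distance in frame 2: 3.7.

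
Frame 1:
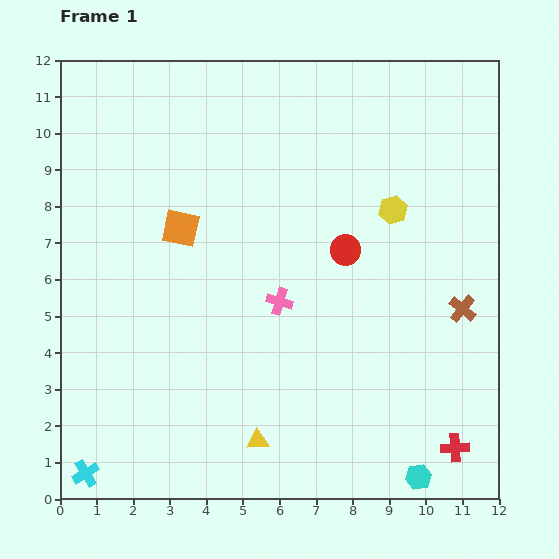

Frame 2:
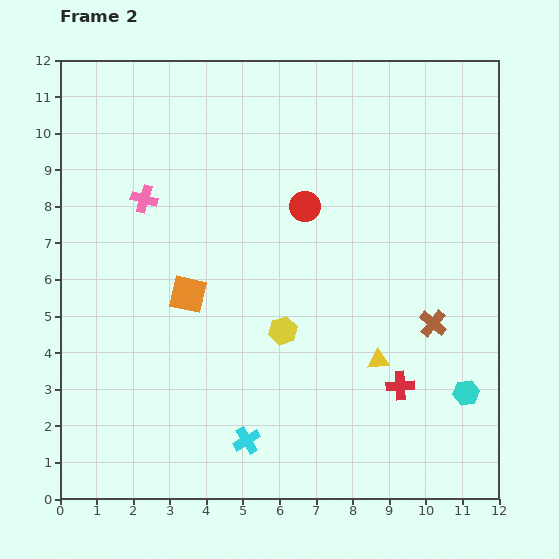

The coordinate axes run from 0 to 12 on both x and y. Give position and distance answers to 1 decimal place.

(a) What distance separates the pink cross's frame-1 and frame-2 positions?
4.6

The pink cross moved from (6.0, 5.4) to (2.3, 8.2), a distance of √(3.7² + 2.8²) ≈ 4.6.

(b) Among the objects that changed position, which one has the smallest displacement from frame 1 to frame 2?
the brown cross

(moved 0.9)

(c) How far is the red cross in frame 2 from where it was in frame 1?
2.3

The red cross moved from (10.8, 1.4) to (9.3, 3.1), a distance of √(1.5² + 1.7²) ≈ 2.3.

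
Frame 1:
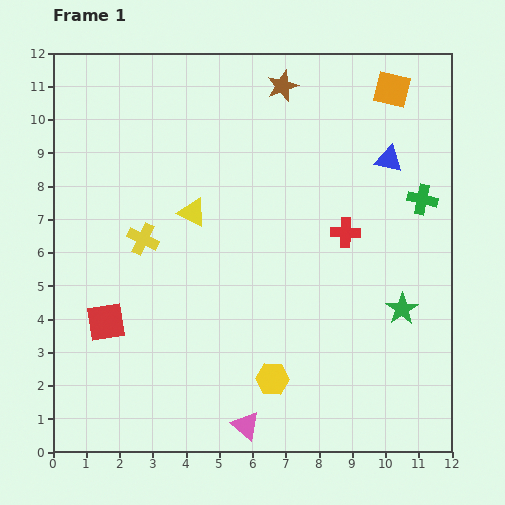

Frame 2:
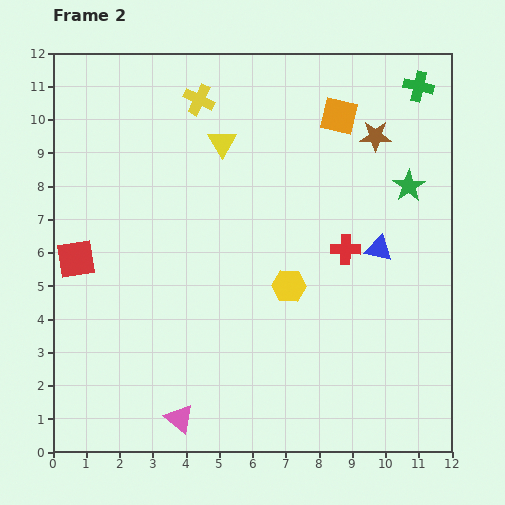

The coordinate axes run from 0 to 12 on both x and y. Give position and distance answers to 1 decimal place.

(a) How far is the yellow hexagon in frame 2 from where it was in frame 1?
2.8

The yellow hexagon moved from (6.6, 2.2) to (7.1, 5.0), a distance of √(0.5² + 2.8²) ≈ 2.8.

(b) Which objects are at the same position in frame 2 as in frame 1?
none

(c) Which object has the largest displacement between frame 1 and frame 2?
the yellow cross

(moved 4.5; next 3.7)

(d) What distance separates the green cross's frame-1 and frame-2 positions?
3.4

The green cross moved from (11.1, 7.6) to (11.0, 11.0), a distance of √(0.1² + 3.4²) ≈ 3.4.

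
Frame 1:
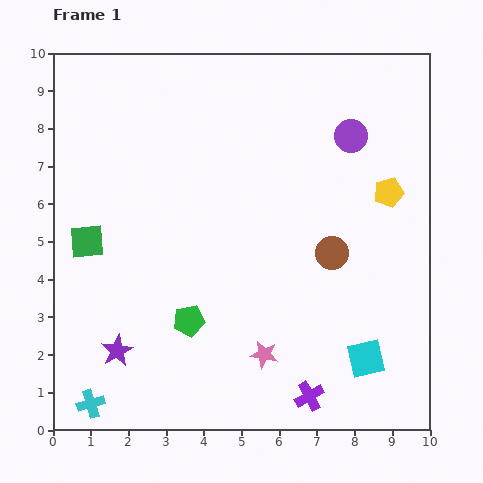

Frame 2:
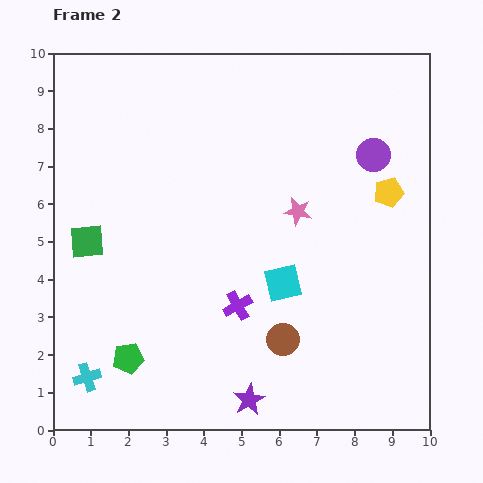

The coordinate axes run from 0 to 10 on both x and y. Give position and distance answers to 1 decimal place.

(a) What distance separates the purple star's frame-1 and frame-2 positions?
3.7

The purple star moved from (1.7, 2.1) to (5.2, 0.8), a distance of √(3.5² + 1.3²) ≈ 3.7.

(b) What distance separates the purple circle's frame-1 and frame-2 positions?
0.8

The purple circle moved from (7.9, 7.8) to (8.5, 7.3), a distance of √(0.6² + 0.5²) ≈ 0.8.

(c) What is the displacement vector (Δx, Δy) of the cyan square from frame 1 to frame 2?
(-2.2, 2.0)

The cyan square was at (8.3, 1.9) in frame 1 and (6.1, 3.9) in frame 2.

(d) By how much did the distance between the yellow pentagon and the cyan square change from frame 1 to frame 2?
-0.7

Distance in frame 1: 4.4. Distance in frame 2: 3.7.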